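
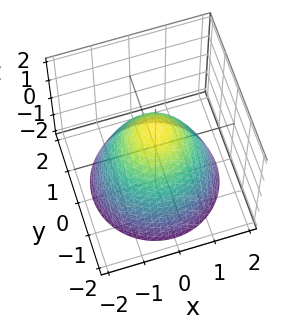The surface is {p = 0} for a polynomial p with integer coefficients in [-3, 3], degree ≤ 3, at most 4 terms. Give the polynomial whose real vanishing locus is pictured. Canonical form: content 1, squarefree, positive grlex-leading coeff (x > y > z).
First, deg p = 2.
Next, by symmetry, the surface is invariant under rotation about z: p = q(x² + y², z).
Next, against the integer gridlines: the y-axis gridline crossings are at y ∈ {-1, 1}; among the integer gridlines, it crosses the x-axis at x ∈ {-1, 1}; a circular section at z = -1 has radius between 1 and 2.
Finally, the integer polynomial consistent with all of this is the stated p.

x^2 + y^2 + z - 1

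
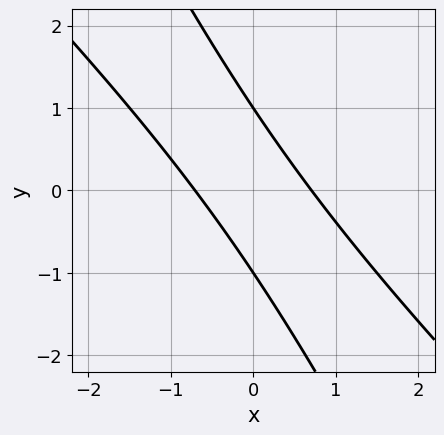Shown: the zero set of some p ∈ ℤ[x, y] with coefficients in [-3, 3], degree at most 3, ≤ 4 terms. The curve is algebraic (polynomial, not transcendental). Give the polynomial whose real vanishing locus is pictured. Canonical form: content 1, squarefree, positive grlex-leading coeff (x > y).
Degree: a generic line meets the curve in up to 2 points, so deg p = 2.
From the axis intercepts and sections: the y-axis gridline crossings are at y ∈ {-1, 1}.
Assembling these constraints gives the stated polynomial.

2*x^2 + 3*x*y + y^2 - 1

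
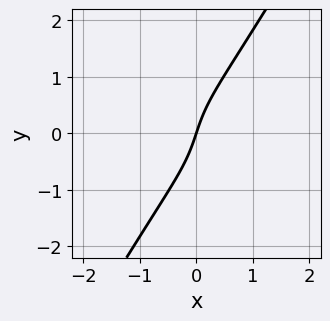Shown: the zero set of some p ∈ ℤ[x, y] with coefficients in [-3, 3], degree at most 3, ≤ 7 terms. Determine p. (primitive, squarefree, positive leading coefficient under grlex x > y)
x^3 + 3*x*y^2 - 2*y^3 + 3*x - y

deg p = 3. No degree-2 curve has this shape.
Against the integer gridlines: one x-axis crossing is at x = 0; it crosses the y-axis at the gridline y = 0.
Together with the visible shape, these determine p as stated.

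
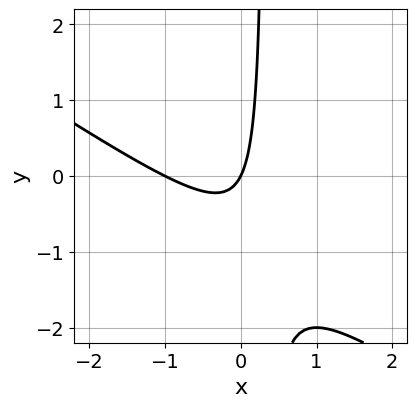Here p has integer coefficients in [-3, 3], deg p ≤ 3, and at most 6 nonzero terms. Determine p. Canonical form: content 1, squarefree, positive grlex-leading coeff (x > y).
2*x^2 + 3*x*y + 2*x - y

(a) The degree is 2 — the shape is more complex than any degree-1 curve.
(b) From the visible intercepts: it meets the y-axis at y = 0 (among the integer gridlines); the x-axis gridline crossings are at x ∈ {-1, 0}.
(c) These observations pin down the coefficients.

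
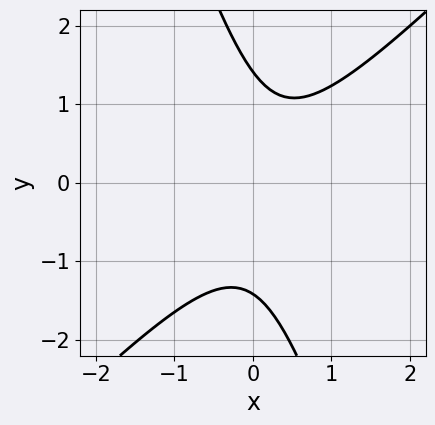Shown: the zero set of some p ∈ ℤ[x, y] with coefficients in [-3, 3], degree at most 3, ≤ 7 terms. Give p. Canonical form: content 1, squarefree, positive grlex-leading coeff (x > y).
The degree is 2 — no degree-1 curve has this shape.
From the axis intercepts and sections: no x-intercept at any integer in the box.
Together with the visible shape, these determine p as stated.

3*x^2 - 2*x*y - y^2 - x + 2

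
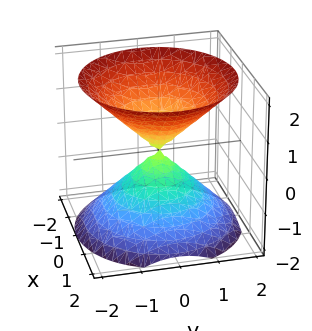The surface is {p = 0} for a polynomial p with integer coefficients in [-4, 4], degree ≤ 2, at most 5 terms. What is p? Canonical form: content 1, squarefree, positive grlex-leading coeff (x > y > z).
(a) I count 2 distinct pieces. Treating them together as one polynomial.
(b) deg p = 2. Two nappes meeting at a single point; a quadric.
(c) Symmetry: the surface is invariant under rotation about z: p = q(x² + y², z); the z ↦ −z reflection is a symmetry, so z appears only in even powers.
(d) Observable constraints: a circular section at z = 1 has radius exactly 1; it crosses the z-axis at the gridline z = 0; it crosses the y-axis at the gridline y = 0.
(e) Assembling these constraints gives the stated polynomial.

x^2 + y^2 - z^2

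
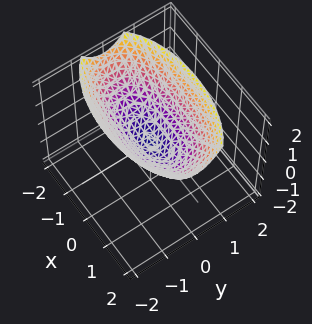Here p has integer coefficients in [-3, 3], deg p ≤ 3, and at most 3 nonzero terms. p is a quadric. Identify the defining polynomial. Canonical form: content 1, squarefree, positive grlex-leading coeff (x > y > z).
x^2 + 3*y^2 - 3*z

1. Degree: a paraboloid; a quadric, so deg p = 2.
2. Symmetries: it's symmetric under x → −x, forcing even powers of x; mirror symmetry y ↦ −y ⇒ only even powers of y.
3. Observable constraints: it crosses the y-axis at the gridline y = 0; one z-axis crossing is at z = 0; it crosses the x-axis at the gridline x = 0.
4. Fitting integer coefficients to these (and the overall shape) gives p.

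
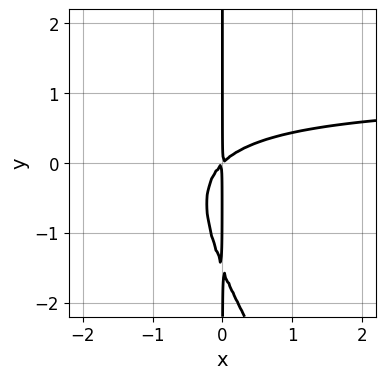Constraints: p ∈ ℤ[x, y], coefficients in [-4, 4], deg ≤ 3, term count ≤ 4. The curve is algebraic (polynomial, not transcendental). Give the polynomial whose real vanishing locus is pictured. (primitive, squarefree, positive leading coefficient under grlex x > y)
1. Degree: a generic line meets the curve in up to 3 points, so deg p = 3.
2. Against the integer gridlines: every point of the y-axis in the box is on the curve.
3. Matching integer coefficients to the picture gives p.

3*x^2*y + 2*x*y^2 - 3*x^2 + 3*x*y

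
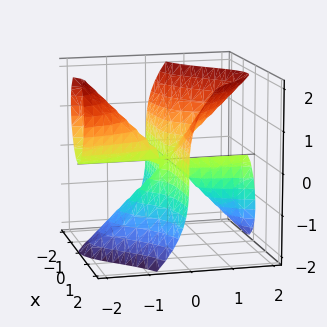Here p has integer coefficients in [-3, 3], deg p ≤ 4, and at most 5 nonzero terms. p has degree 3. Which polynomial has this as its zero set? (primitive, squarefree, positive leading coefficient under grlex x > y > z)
3*x^2*y + y^2*z - z^3

First, I count 2 distinct pieces.
Then, degree: a generic line meets the surface in up to 3 points, so deg p = 3.
Next, observable constraints: one z-axis crossing is at z = 0; the visible x-axis segment lies entirely on the surface.
Finally, fitting integer coefficients to these (and the overall shape) gives p.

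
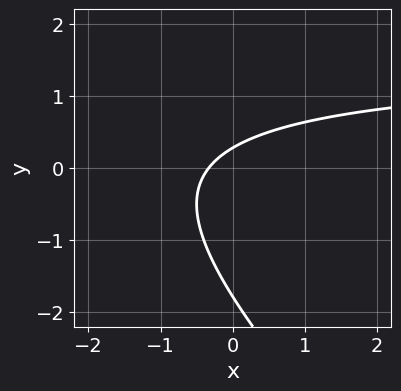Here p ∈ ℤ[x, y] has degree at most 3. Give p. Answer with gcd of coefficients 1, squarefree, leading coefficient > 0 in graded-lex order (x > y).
First, deg p = 2. The shape is more complex than any degree-1 curve.
Finally, matching integer coefficients to the picture gives p.

2*x*y + 2*y^2 - 3*x + 3*y - 1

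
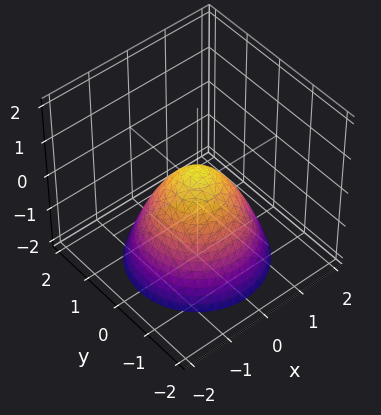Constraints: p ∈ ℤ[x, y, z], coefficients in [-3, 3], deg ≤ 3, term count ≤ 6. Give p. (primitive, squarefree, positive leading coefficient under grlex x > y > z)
3*x^2 + 3*y^2 + 3*z - 1

1. Degree: a generic line meets the surface in up to 2 points, so deg p = 2.
2. Symmetries: rotational symmetry about the z-axis ⇒ p depends on x, y only through x² + y².
3. From the axis intercepts and sections: a circular section at z = -1 has radius between 1 and 2.
4. Assembling these constraints gives the stated polynomial.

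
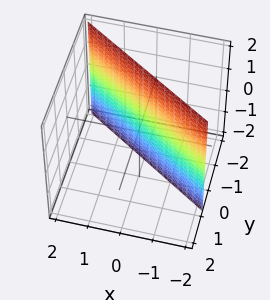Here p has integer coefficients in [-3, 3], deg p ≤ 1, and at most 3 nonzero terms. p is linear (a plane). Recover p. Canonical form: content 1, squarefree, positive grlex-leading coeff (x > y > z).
2*x + 3*y + 2

1. deg p = 1.
2. Observable constraints: it crosses the x-axis at the gridline x = -1; it misses every integer gridline on the z-axis.
3. These observations pin down the coefficients.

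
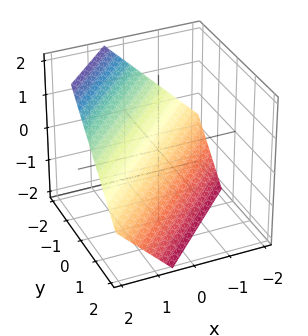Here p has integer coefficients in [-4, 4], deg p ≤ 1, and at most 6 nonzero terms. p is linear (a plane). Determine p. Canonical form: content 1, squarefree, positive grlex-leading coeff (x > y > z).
(a) deg p = 1. Every cross-section is a straight line — this is a plane.
(b) The integer polynomial consistent with all of this is the stated p.

3*x - 3*y - 3*z - 2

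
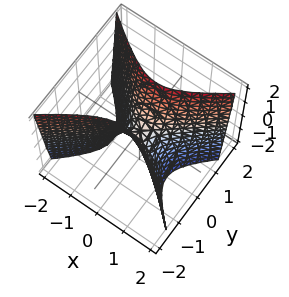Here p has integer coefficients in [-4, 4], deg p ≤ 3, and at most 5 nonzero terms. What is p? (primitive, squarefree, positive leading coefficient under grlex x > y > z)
The degree is 2 — a saddle surface; a quadric.
Symmetries: mirror symmetry x ↦ −x ⇒ only even powers of x; mirror symmetry y ↦ −y ⇒ only even powers of y.
Observable constraints: it meets the x-axis at x = 0 (among the integer gridlines); it meets the z-axis at z = 0 (among the integer gridlines).
Fitting integer coefficients to these (and the overall shape) gives p.

2*x^2 - 3*y^2 + z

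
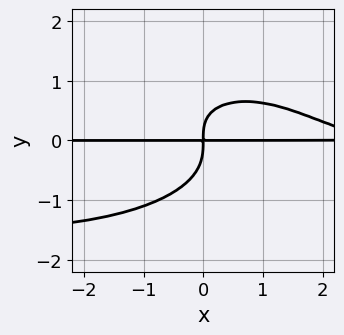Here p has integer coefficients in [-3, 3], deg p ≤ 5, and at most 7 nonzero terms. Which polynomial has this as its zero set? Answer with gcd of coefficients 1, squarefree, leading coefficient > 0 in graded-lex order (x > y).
x^2*y^2 + 3*y^4 + x^2*y + x*y^2 - 3*x*y

deg p = 4. The shape is more complex than any degree-3 curve.
Reading off the gridlines: the visible x-axis segment lies entirely on the curve.
Assembling these constraints gives the stated polynomial.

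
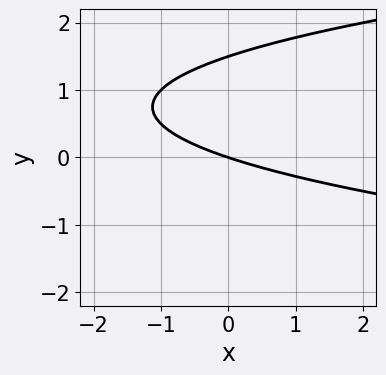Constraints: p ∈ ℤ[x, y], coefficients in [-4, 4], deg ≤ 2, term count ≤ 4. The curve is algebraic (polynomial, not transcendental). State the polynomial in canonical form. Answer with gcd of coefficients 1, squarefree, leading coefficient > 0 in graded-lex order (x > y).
2*y^2 - x - 3*y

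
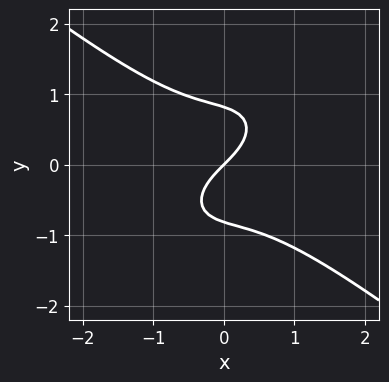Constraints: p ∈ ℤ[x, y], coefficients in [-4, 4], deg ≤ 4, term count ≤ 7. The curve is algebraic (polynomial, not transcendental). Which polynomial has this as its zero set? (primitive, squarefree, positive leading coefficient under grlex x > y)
Degree: a generic line meets the curve in up to 3 points, so deg p = 3.
From the axis intercepts and sections: one y-axis crossing is at y = 0; it crosses the x-axis at the gridline x = 0.
Matching integer coefficients to the picture gives p.

2*x^3 - x*y^2 + 3*y^3 + 2*x - 2*y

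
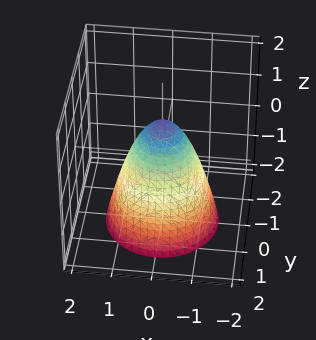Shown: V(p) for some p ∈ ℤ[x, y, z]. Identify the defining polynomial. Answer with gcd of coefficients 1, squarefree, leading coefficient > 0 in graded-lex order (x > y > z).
(a) Degree: a generic line meets the surface in up to 2 points, so deg p = 2.
(b) By symmetry, every cross-section ⟂ z is a circle, so x, y appear only via x² + y².
(c) Checking where it meets the axes: one z-axis crossing is at z = 1; a circular section at z = -2 has radius between 1 and 2.
(d) Together with the visible shape, these determine p as stated.

3*x^2 + 3*y^2 + 2*z - 2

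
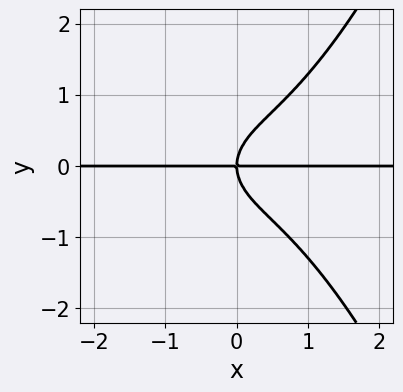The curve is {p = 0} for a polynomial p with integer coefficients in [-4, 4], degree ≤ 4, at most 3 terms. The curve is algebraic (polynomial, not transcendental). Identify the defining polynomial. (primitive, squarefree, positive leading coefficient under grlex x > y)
(a) Degree: a generic line meets the curve in up to 4 points, so deg p = 4.
(b) Against the integer gridlines: it crosses the y-axis at the gridline y = 0; every point of the x-axis in the box is on the curve.
(c) Putting this together gives p.

2*x^3*y - 3*y^3 + 3*x*y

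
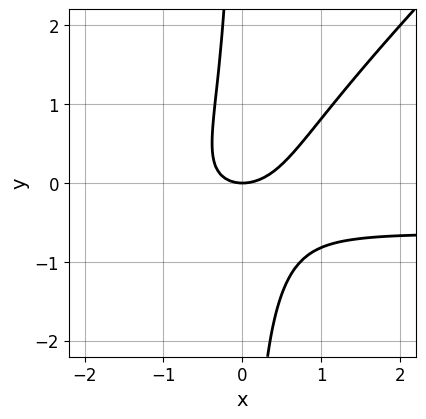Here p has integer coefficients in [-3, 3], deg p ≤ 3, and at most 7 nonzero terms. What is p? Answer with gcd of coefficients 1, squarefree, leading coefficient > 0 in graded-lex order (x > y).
First, degree: a generic line meets the curve in up to 3 points, so deg p = 3.
Next, observable constraints: one y-axis crossing is at y = 0; it crosses the x-axis at the gridline x = 0.
Finally, together with the visible shape, these determine p as stated.

3*x^2*y - 3*x*y^2 + 2*x^2 - x*y - 2*y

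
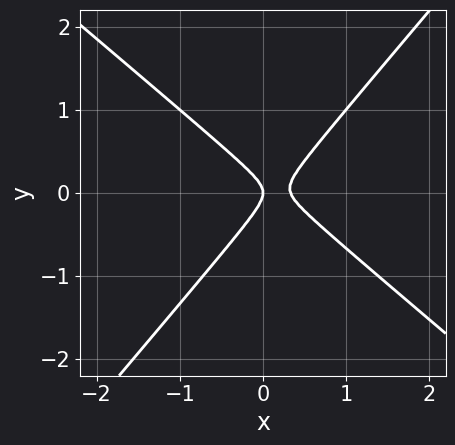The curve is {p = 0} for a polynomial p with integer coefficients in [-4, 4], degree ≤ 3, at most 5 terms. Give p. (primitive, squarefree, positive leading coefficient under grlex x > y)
3*x^2 + x*y - 3*y^2 - x

(a) The degree is 2 — the shape is more complex than any degree-1 curve.
(b) Observable constraints: one x-axis crossing is at x = 0; one y-axis crossing is at y = 0.
(c) The integer polynomial consistent with all of this is the stated p.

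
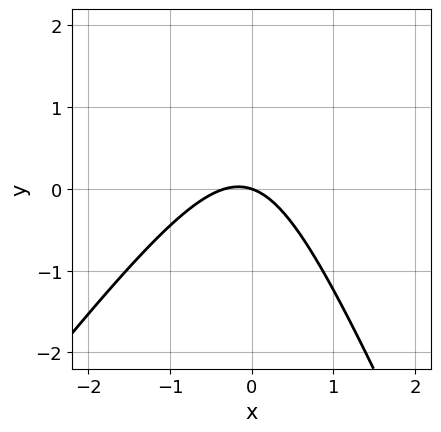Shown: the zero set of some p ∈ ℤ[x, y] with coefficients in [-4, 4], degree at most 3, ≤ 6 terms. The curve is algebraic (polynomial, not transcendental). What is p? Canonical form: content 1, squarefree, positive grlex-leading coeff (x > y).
3*x^2 - x*y - y^2 + x + 3*y

First, deg p = 2. No degree-1 curve has this shape.
Then, against the integer gridlines: one x-axis crossing is at x = 0; it crosses the y-axis at the gridline y = 0.
Finally, solving for integer coefficients yields p as stated.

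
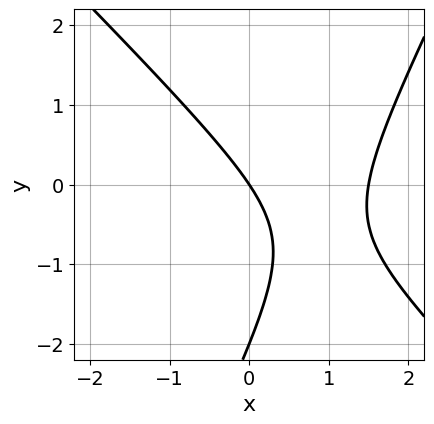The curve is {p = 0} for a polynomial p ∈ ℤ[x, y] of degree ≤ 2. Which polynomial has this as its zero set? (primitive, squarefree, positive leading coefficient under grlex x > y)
2*x^2 + x*y - y^2 - 3*x - 2*y

First, deg p = 2.
Next, from the axis intercepts and sections: it crosses the x-axis at the gridline x = 0; among the integer gridlines, it crosses the y-axis at y ∈ {-2, 0}.
Finally, putting this together gives p.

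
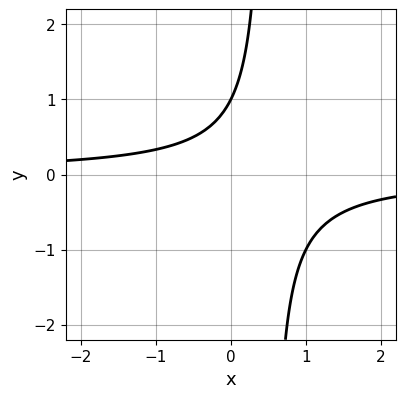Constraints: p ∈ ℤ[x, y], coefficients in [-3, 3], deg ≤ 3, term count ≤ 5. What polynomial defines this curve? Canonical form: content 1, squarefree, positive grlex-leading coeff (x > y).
2*x*y - y + 1

(a) deg p = 2. The shape is more complex than any degree-1 curve.
(b) Reading off the gridlines: it crosses the y-axis at the gridline y = 1; no x-intercept at any integer in the box.
(c) These observations pin down the coefficients.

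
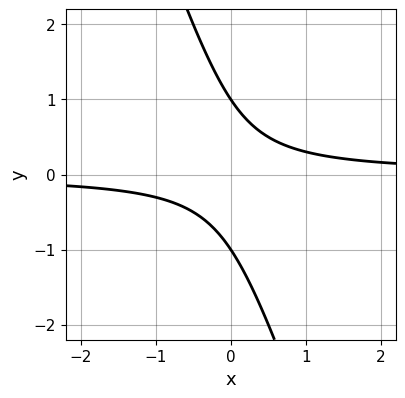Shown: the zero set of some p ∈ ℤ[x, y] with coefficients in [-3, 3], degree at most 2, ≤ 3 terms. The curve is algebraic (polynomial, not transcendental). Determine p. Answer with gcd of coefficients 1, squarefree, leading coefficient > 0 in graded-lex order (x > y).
3*x*y + y^2 - 1

(a) Degree: no degree-1 curve has this shape, so deg p = 2.
(b) From the visible intercepts: it misses every integer gridline on the x-axis; among the integer gridlines, it crosses the y-axis at y ∈ {-1, 1}.
(c) These observations pin down the coefficients.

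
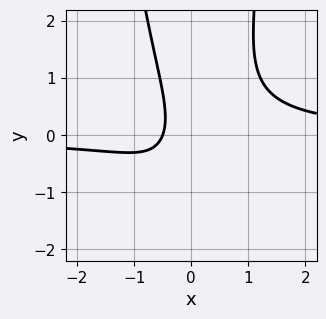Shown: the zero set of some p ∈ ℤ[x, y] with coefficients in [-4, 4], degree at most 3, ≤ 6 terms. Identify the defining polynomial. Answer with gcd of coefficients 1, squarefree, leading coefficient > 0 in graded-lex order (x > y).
(a) The degree is 3 — no degree-2 curve has this shape.
(b) Against the integer gridlines: it misses every integer gridline on the y-axis.
(c) These observations pin down the coefficients.

3*x^2*y - y^2 - 2*x - 1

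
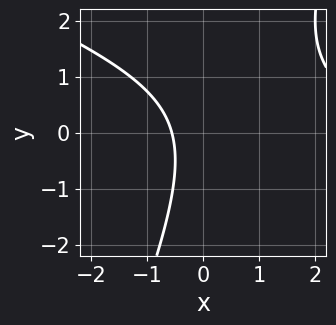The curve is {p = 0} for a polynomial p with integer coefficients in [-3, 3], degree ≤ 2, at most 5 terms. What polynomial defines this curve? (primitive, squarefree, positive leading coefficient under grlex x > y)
x^2 + 2*x*y - y^2 - 3*x - 2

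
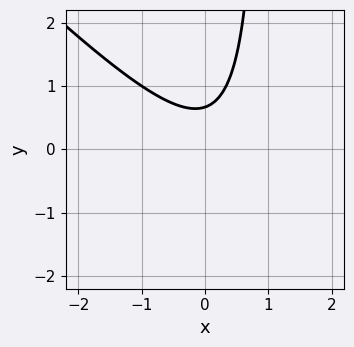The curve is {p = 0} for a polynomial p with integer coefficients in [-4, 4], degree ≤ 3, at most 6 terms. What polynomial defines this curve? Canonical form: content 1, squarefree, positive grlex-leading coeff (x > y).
First, deg p = 2.
Next, from the axis intercepts and sections: the curve avoids every integer x-axis point in the box.
Finally, the integer polynomial consistent with all of this is the stated p.

3*x^2 + 3*x*y - x - 3*y + 2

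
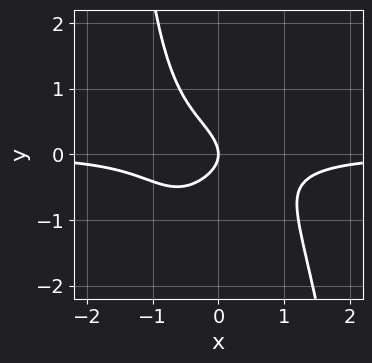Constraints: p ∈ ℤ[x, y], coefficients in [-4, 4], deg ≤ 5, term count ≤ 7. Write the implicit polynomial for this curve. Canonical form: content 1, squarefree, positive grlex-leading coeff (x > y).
1. deg p = 4. A generic line meets the curve in up to 4 points.
2. Checking where it meets the axes: it crosses the x-axis at the gridline x = 0; it meets the y-axis at y = 0 (among the integer gridlines).
3. Assembling these constraints gives the stated polynomial.

3*x^3*y + x*y^2 + x*y + 3*y^2 + 2*x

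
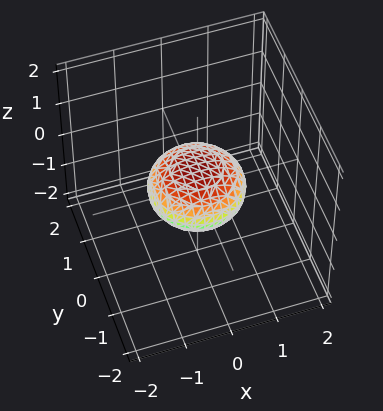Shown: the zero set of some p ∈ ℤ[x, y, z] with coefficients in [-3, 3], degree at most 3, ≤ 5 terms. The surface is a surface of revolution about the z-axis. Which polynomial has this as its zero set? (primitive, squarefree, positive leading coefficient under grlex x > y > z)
x^2 + y^2 + 2*z^2 - 1

First, degree: no degree-1 surface has this shape, so deg p = 2.
Next, by symmetry, the surface is invariant under rotation about z: p = q(x² + y², z).
Then, reading off the gridlines: a circular section at z = 0 has radius exactly 1; the x-axis gridline crossings are at x ∈ {-1, 1}; the y-axis gridline crossings are at y ∈ {-1, 1}.
Finally, the integer polynomial consistent with all of this is the stated p.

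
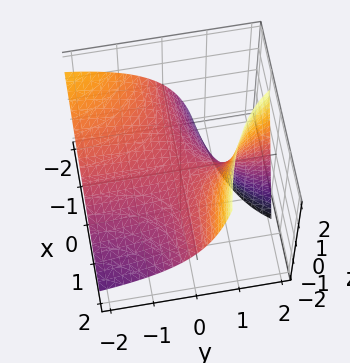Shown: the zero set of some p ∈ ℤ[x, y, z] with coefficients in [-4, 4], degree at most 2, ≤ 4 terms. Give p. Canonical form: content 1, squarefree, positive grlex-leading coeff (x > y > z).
First, degree: a generic line meets the surface in up to 2 points, so deg p = 2.
Then, observable constraints: one z-axis crossing is at z = 0; every point of the x-axis in the box is on the surface.
Finally, solving for integer coefficients yields p as stated. Check: (0, -1, 0) on the y-axis lies on the surface, and p(0, -1, 0) = 0. ✓

2*x*y + 2*y*z - 3*z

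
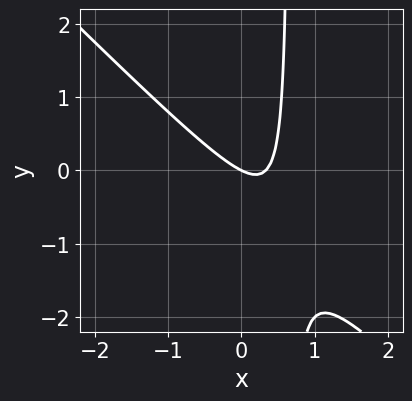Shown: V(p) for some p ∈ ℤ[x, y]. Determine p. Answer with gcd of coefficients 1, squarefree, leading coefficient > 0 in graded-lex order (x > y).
3*x^2 + 3*x*y - x - 2*y

Degree: a generic line meets the curve in up to 2 points, so deg p = 2.
Against the integer gridlines: it meets the x-axis at x = 0 (among the integer gridlines); one y-axis crossing is at y = 0.
Solving for integer coefficients yields p as stated.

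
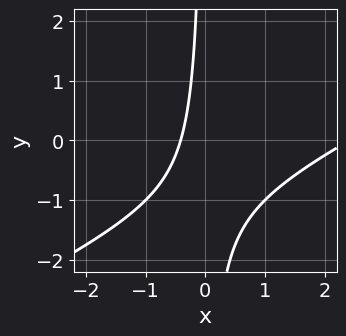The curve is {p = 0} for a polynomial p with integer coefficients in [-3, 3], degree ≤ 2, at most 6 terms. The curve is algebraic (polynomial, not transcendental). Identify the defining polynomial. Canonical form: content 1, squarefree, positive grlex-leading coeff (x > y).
x^2 - 2*x*y - 2*x - 1

(a) Degree: the shape is more complex than any degree-1 curve, so deg p = 2.
(b) Reading off the gridlines: it misses every integer gridline on the y-axis.
(c) These observations pin down the coefficients.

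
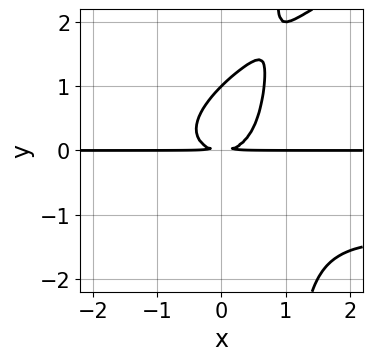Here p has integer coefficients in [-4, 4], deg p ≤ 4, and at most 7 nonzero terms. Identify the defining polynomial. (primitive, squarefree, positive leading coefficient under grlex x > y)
x^2*y^2 - 2*x*y^3 + 2*x^2*y + 2*y^3 - 2*y^2

1. The degree is 4 — a generic line meets the curve in up to 4 points.
2. Observable constraints: the visible x-axis segment lies entirely on the curve; it meets the y-axis at y = 1 (among the integer gridlines).
3. Assembling these constraints gives the stated polynomial.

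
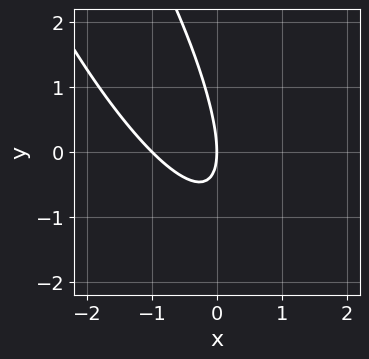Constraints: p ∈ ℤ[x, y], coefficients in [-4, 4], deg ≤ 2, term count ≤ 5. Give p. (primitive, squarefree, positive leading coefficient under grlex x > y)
First, deg p = 2.
Next, observable constraints: the x-axis gridline crossings are at x ∈ {-1, 0}; it meets the y-axis at y = 0 (among the integer gridlines).
Finally, matching integer coefficients to the picture gives p.

3*x^2 + 3*x*y + y^2 + 3*x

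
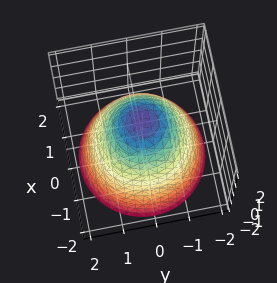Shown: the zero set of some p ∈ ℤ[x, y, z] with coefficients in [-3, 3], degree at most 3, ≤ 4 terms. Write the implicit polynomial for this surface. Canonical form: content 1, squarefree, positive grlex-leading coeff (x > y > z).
2*x^2 + 2*y^2 + 2*z - 3

(a) deg p = 2. No degree-1 surface has this shape.
(b) Symmetries: the z-axis is an axis of rotation, so x and y enter only as x² + y².
(c) Observable constraints: a circular section at z = 0 has radius between 1 and 2.
(d) The integer polynomial consistent with all of this is the stated p.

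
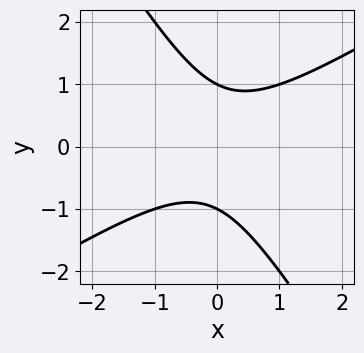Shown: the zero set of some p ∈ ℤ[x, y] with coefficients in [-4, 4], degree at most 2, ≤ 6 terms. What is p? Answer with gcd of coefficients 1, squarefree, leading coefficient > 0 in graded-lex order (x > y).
x^2 - x*y - y^2 + 1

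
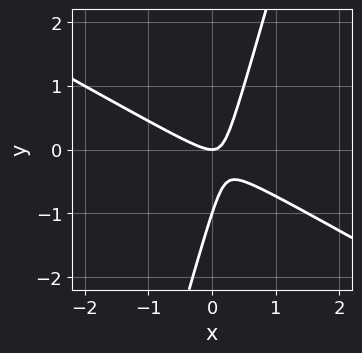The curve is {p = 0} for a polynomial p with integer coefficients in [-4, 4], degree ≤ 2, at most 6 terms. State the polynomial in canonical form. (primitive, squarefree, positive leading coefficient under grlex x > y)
2*x^2 + 3*x*y - y^2 - y

(a) The degree is 2 — a generic line meets the curve in up to 2 points.
(b) Against the integer gridlines: it meets the x-axis at x = 0 (among the integer gridlines); the y-axis gridline crossings are at y ∈ {-1, 0}.
(c) These observations pin down the coefficients.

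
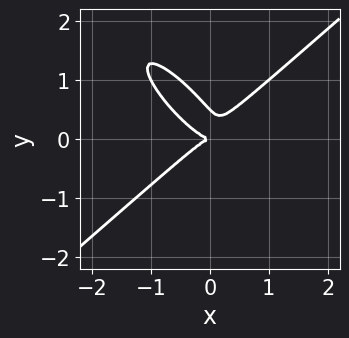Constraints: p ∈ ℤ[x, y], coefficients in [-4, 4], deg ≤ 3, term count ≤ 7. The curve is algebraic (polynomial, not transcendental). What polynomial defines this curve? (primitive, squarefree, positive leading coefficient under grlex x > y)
2*x^3 + x^2*y - 2*x*y^2 - 2*y^3 + y^2

First, deg p = 3. A generic line meets the curve in up to 3 points.
Next, from the visible intercepts: it meets the x-axis at x = 0 (among the integer gridlines); it meets the y-axis at y = 0 (among the integer gridlines).
Finally, solving for integer coefficients yields p as stated.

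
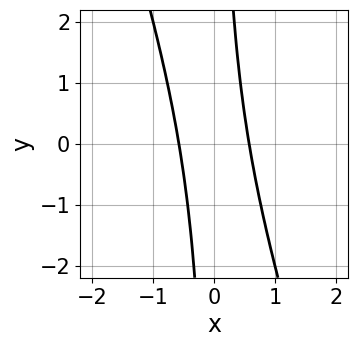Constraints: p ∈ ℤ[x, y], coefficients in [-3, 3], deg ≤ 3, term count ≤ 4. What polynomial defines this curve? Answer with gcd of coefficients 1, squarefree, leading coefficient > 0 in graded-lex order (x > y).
3*x^2 + x*y - 1

(a) The degree is 2 — no degree-1 curve has this shape.
(b) Reading off the gridlines: it misses every integer gridline on the y-axis.
(c) Putting this together gives p.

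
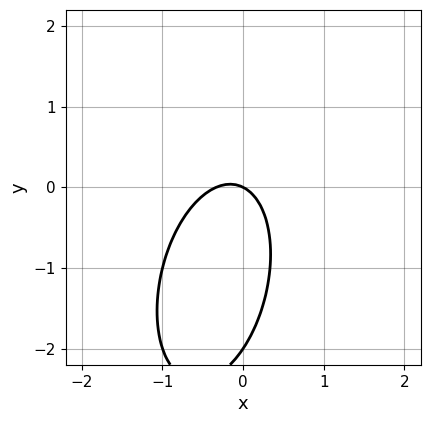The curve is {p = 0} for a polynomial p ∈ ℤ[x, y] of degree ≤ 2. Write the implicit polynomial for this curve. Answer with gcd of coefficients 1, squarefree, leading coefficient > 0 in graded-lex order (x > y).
3*x^2 - x*y + y^2 + x + 2*y

First, degree: no degree-1 curve has this shape, so deg p = 2.
Then, from the visible intercepts: the y-axis gridline crossings are at y ∈ {-2, 0}; one x-axis crossing is at x = 0.
Finally, assembling these constraints gives the stated polynomial.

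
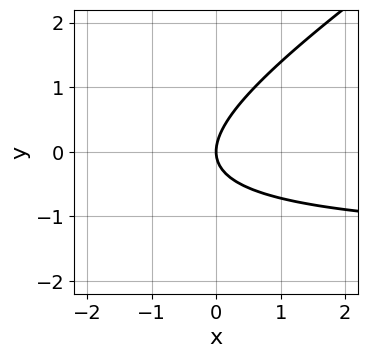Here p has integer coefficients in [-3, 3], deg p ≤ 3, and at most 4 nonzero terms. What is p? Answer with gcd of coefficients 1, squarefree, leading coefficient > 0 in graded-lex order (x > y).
Degree: the shape is more complex than any degree-1 curve, so deg p = 2.
From the visible intercepts: it crosses the x-axis at the gridline x = 0; one y-axis crossing is at y = 0.
The integer polynomial consistent with all of this is the stated p.

2*x*y - 3*y^2 + 3*x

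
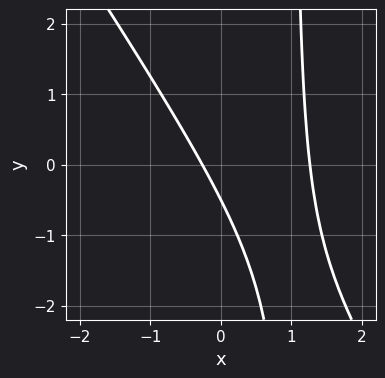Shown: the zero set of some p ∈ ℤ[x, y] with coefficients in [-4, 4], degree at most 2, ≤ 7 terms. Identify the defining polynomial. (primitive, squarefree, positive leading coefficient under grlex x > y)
3*x^2 + 2*x*y - 3*x - 2*y - 1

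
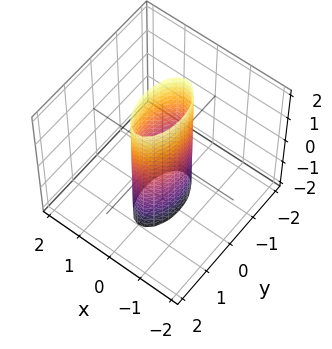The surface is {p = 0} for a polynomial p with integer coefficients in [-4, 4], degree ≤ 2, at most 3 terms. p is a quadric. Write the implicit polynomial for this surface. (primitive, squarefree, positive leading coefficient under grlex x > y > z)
3*x^2 + y^2 - 1

The degree is 2 — a cylinder; a quadric.
Symmetries: mirror symmetry x ↦ −x ⇒ only even powers of x; mirror symmetry y ↦ −y ⇒ only even powers of y; mirror symmetry z ↦ −z ⇒ only even powers of z.
Against the integer gridlines: no z-intercept at any integer in the box; among the integer gridlines, it crosses the y-axis at y ∈ {-1, 1}.
Matching integer coefficients to the picture gives p.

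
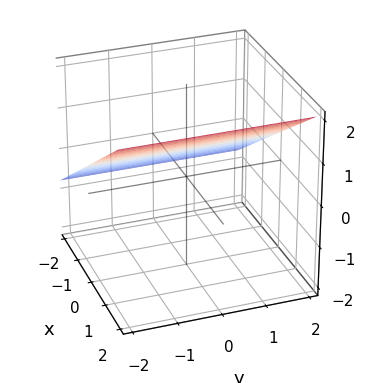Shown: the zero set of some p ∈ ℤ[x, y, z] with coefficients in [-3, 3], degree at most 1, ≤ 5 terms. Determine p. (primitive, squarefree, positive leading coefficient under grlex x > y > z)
(a) Degree: the surface is flat (a plane), so deg p = 1.
(b) From the visible intercepts: it crosses the x-axis at the gridline x = -1; the surface avoids every integer y-axis point in the box.
(c) Putting this together gives p.

2*x - 3*z + 2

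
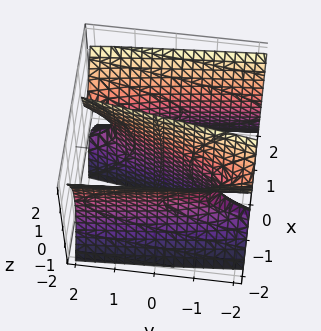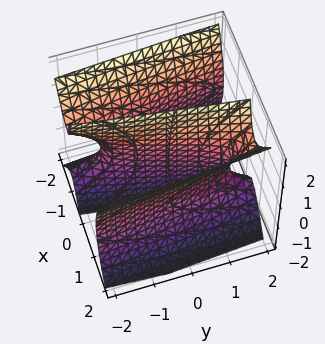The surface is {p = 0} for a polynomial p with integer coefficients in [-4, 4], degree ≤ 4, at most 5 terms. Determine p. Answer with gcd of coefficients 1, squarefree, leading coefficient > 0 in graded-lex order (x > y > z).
2*x^3 - x*z^2 - 3*x + y

1. Degree: the shape is more complex than any degree-2 surface, so deg p = 3.
2. Reading off the gridlines: one y-axis crossing is at y = 0; the visible z-axis segment lies entirely on the surface; it meets the x-axis at x = 0 (among the integer gridlines).
3. Together with the visible shape, these determine p as stated.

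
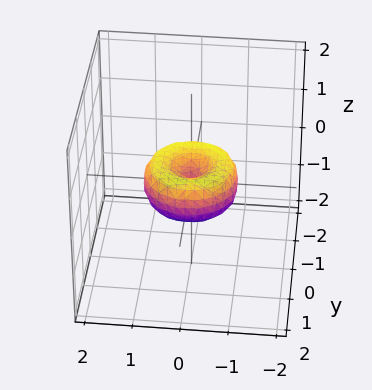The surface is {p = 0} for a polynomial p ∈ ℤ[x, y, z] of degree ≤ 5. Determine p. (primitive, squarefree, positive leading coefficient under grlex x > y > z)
x^4 + 2*x^2*y^2 + y^4 - x^2 - y^2 + z^2

1. Degree: the shape is more complex than any degree-3 surface, so deg p = 4.
2. By symmetry, the z-axis is an axis of rotation, so x and y enter only as x² + y².
3. From the visible intercepts: a circular section at z = 0 has radius exactly 1; the x-axis gridline crossings are at x ∈ {-1, 0, 1}; among the integer gridlines, it crosses the y-axis at y ∈ {-1, 0, 1}.
4. Matching integer coefficients to the picture gives p.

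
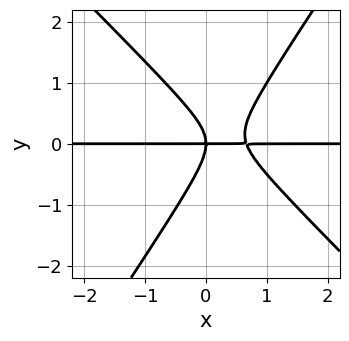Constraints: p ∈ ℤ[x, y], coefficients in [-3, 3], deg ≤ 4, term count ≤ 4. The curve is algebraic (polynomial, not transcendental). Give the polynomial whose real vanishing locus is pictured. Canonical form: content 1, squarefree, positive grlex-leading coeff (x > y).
3*x^2*y + x*y^2 - 2*y^3 - 2*x*y

(a) The degree is 3 — the shape is more complex than any degree-2 curve.
(b) Observable constraints: every point of the x-axis in the box is on the curve; one y-axis crossing is at y = 0.
(c) The integer polynomial consistent with all of this is the stated p.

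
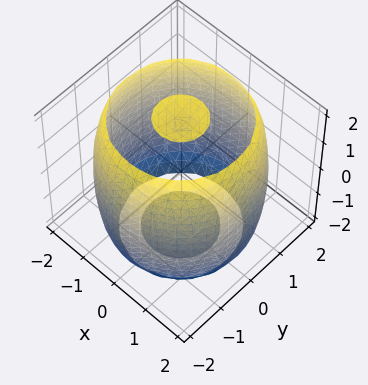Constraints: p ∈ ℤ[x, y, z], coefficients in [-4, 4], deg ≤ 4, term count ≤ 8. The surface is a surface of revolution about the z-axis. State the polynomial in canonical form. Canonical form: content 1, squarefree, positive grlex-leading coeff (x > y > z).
(a) There are 3 components.
(b) The degree is 4 — the shape is more complex than any degree-3 surface.
(c) Symmetries: rotational symmetry about the z-axis ⇒ p depends on x, y only through x² + y².
(d) Reading off the gridlines: a circular section at z = -1 has radius between 1 and 2.
(e) Putting this together gives p.

x^4 + 2*x^2*y^2 + y^4 - 3*x^2 - 3*y^2 + z^2 - 3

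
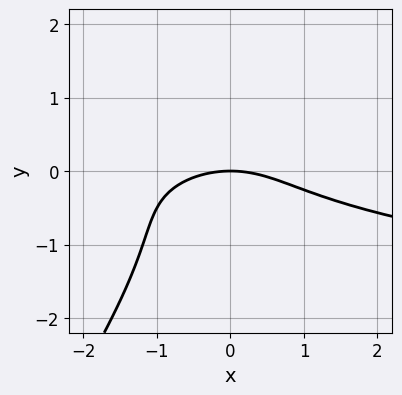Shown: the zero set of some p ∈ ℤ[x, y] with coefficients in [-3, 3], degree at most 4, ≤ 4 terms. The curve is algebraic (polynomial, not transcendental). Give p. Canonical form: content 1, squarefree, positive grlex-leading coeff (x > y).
3*x*y^2 - 2*y^3 - x^2 - 3*y

First, degree: the shape is more complex than any degree-2 curve, so deg p = 3.
Then, against the integer gridlines: it crosses the x-axis at the gridline x = 0; it meets the y-axis at y = 0 (among the integer gridlines).
Finally, putting this together gives p.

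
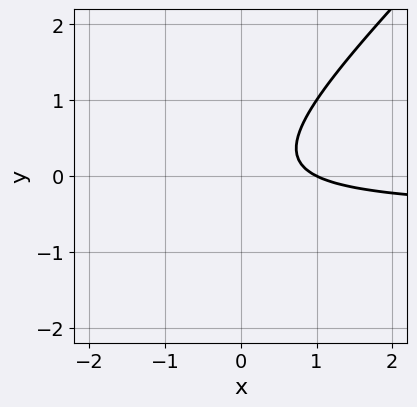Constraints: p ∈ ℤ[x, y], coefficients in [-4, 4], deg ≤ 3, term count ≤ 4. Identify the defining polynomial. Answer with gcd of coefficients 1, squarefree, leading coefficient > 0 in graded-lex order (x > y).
2*x*y - 2*y^2 + x - 1

deg p = 2. No degree-1 curve has this shape.
From the visible intercepts: no y-intercept at any integer in the box; one x-axis crossing is at x = 1.
Assembling these constraints gives the stated polynomial.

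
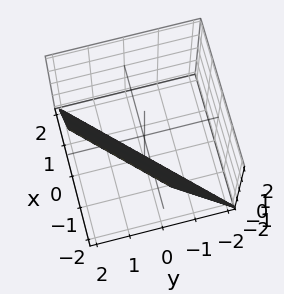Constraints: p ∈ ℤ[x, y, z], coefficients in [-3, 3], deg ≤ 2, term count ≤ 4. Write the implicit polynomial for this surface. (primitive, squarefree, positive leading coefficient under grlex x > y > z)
1. The degree is 1 — every cross-section is a straight line — this is a plane.
2. Observable constraints: one z-axis crossing is at z = -2; it meets the x-axis at x = -1 (among the integer gridlines); it meets the y-axis at y = 1 (among the integer gridlines).
3. Assembling these constraints gives the stated polynomial.

2*x - 2*y + z + 2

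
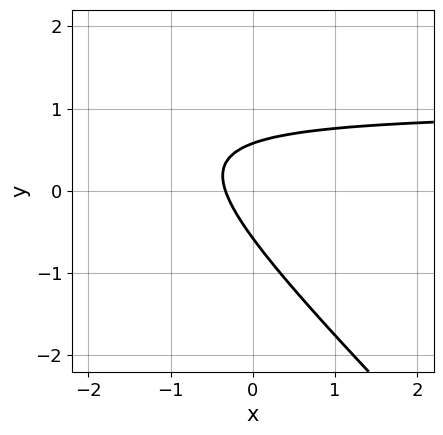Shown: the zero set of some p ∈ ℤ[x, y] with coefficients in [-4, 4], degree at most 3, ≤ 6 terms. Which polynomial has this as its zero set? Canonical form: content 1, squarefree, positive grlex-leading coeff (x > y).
1. The degree is 2 — a generic line meets the curve in up to 2 points.
2. Solving for integer coefficients yields p as stated.

3*x*y + 3*y^2 - 3*x - 1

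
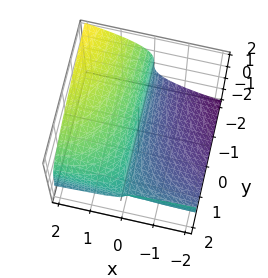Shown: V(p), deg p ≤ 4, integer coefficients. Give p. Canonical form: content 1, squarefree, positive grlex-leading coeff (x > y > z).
1. Degree: a generic line meets the surface in up to 3 points, so deg p = 3.
2. From the visible intercepts: one z-axis crossing is at z = 0; it crosses the x-axis at the gridline x = 0; every point of the y-axis in the box is on the surface.
3. These observations pin down the coefficients.

z^3 + x*y - 2*x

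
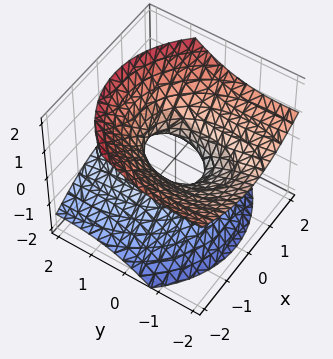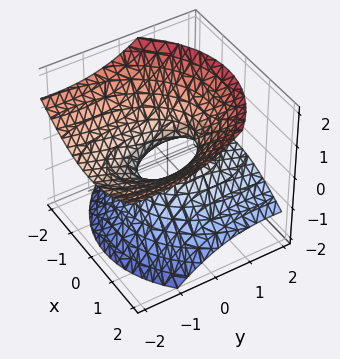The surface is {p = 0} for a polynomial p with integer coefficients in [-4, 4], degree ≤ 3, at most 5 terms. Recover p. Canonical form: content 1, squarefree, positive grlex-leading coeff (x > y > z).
2*x^2 + y^2 + 3*y*z - 3*z^2 - 1

First, the degree is 2 — no degree-1 surface has this shape.
Next, checking where it meets the axes: the y-axis gridline crossings are at y ∈ {-1, 1}; no z-intercept at any integer in the box.
Finally, putting this together gives p.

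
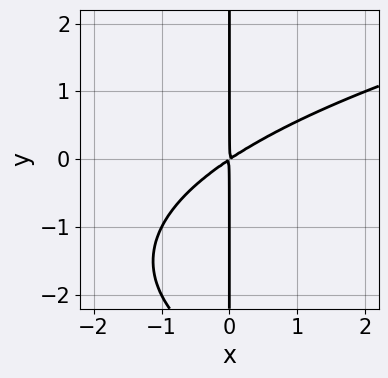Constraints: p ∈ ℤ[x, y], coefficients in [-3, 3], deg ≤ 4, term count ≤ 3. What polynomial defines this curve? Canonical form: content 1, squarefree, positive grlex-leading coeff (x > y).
1. Degree: the shape is more complex than any degree-2 curve, so deg p = 3.
2. Observable constraints: every point of the y-axis in the box is on the curve.
3. These observations pin down the coefficients.

x*y^2 - 2*x^2 + 3*x*y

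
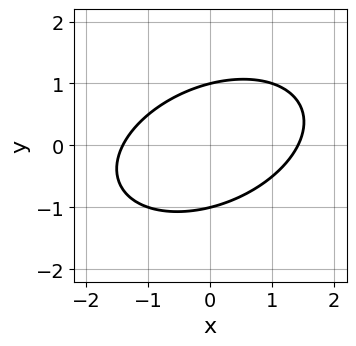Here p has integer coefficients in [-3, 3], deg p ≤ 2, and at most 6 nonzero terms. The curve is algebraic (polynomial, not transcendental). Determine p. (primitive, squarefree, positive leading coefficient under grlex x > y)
x^2 - x*y + 2*y^2 - 2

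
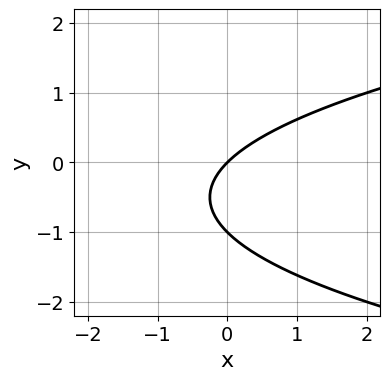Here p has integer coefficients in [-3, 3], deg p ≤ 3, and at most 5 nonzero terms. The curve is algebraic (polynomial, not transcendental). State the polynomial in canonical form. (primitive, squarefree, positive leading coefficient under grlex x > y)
y^2 - x + y

First, deg p = 2. The shape is more complex than any degree-1 curve.
Then, checking where it meets the axes: one x-axis crossing is at x = 0; among the integer gridlines, it crosses the y-axis at y ∈ {-1, 0}.
Finally, solving for integer coefficients yields p as stated.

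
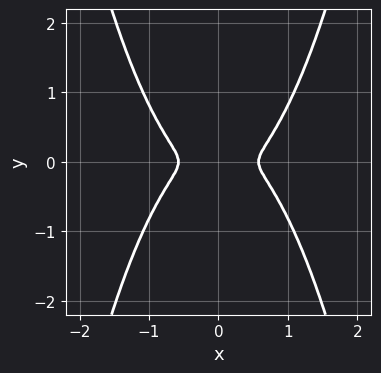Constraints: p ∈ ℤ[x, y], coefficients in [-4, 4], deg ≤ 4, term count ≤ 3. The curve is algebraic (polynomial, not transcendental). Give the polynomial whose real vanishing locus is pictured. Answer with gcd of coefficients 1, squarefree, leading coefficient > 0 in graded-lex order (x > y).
Degree: a generic line meets the curve in up to 4 points, so deg p = 4.
Symmetries: it's symmetric under x → −x, forcing even powers of x; it's symmetric under y → −y, forcing even powers of y.
Matching integer coefficients to the picture gives p.

3*x^4 - x^2 - 3*y^2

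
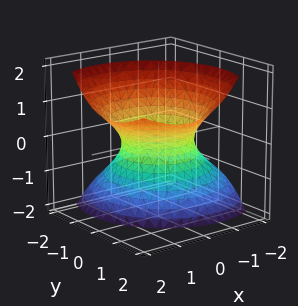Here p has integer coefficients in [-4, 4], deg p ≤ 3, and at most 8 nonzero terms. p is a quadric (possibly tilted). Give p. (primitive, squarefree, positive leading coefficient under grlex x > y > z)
(a) deg p = 2. The shape is more complex than any degree-1 surface.
(b) Against the integer gridlines: the x-axis gridline crossings are at x ∈ {-1, 1}; no z-intercept at any integer in the box; among the integer gridlines, it crosses the y-axis at y ∈ {-1, 1}.
(c) Together with the visible shape, these determine p as stated.

3*x^2 - 3*x*z + 3*y^2 - 3*y*z - 2*z^2 - 3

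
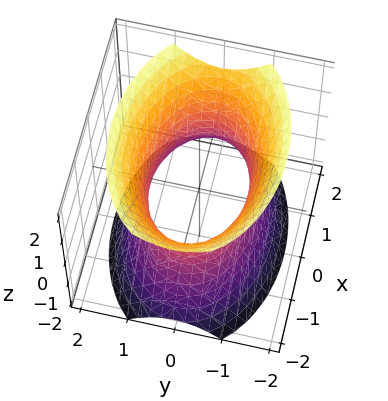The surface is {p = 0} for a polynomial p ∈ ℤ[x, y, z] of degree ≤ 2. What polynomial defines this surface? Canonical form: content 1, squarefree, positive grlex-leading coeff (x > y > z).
First, degree: one connected sheet with a waist; a quadric, so deg p = 2.
Next, symmetries: it's symmetric under z → −z, forcing even powers of z; mirror symmetry y ↦ −y ⇒ only even powers of y; mirror symmetry x ↦ −x ⇒ only even powers of x.
Then, checking where it meets the axes: the y-axis gridline crossings are at y ∈ {-1, 1}; it misses every integer gridline on the z-axis.
Finally, these observations pin down the coefficients.

x^2 + 2*y^2 - z^2 - 2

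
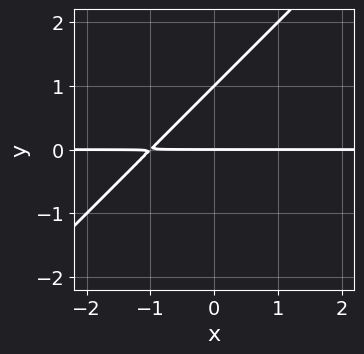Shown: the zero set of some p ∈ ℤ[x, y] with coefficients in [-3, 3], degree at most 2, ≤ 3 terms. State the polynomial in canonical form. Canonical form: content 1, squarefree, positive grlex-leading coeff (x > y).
(a) deg p = 2.
(b) Against the integer gridlines: the visible x-axis segment lies entirely on the curve; the y-axis gridline crossings are at y ∈ {0, 1}.
(c) Matching integer coefficients to the picture gives p.

x*y - y^2 + y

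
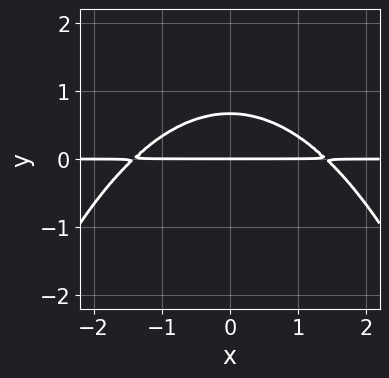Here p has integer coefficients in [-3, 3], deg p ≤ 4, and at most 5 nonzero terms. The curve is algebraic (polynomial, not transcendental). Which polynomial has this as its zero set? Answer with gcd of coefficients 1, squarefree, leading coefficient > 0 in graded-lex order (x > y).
x^2*y + 3*y^2 - 2*y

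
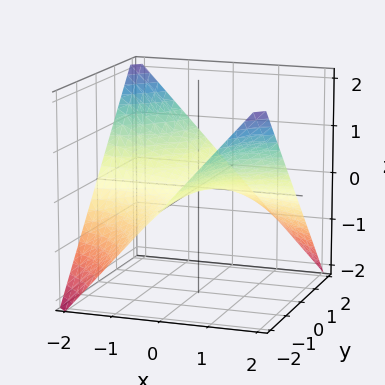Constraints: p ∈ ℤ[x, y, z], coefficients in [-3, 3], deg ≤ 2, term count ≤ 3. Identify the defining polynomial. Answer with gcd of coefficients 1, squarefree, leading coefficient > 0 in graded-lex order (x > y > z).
First, degree: a hyperbolic paraboloid; a quadric, so deg p = 2.
Then, checking where it meets the axes: one z-axis crossing is at z = 0; every point of the x-axis in the box is on the surface; every point of the y-axis in the box is on the surface.
Finally, matching integer coefficients to the picture gives p.

x*y + 2*z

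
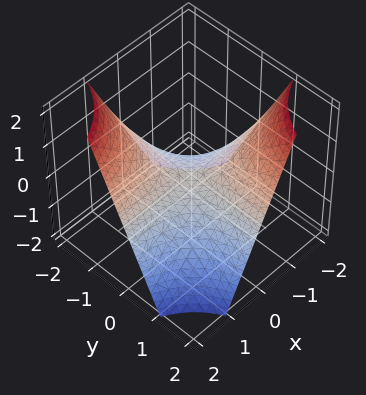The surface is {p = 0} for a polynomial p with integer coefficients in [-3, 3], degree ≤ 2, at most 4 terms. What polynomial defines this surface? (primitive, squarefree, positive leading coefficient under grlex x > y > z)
x*y + z

The degree is 2 — a saddle surface; a quadric.
Checking where it meets the axes: the visible x-axis segment lies entirely on the surface; the visible y-axis segment lies entirely on the surface.
Matching integer coefficients to the picture gives p.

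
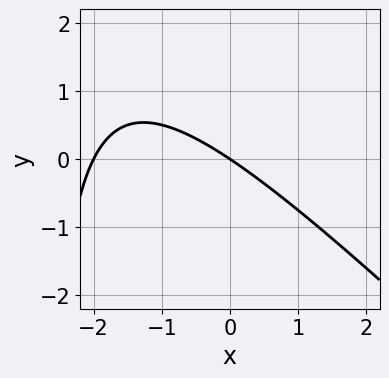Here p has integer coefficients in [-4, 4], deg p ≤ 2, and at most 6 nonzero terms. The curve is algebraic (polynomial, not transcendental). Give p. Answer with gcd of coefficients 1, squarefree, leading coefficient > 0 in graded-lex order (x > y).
x^2 + x*y + 2*x + 3*y

First, deg p = 2.
Next, from the axis intercepts and sections: among the integer gridlines, it crosses the x-axis at x ∈ {-2, 0}; it meets the y-axis at y = 0 (among the integer gridlines).
Finally, assembling these constraints gives the stated polynomial.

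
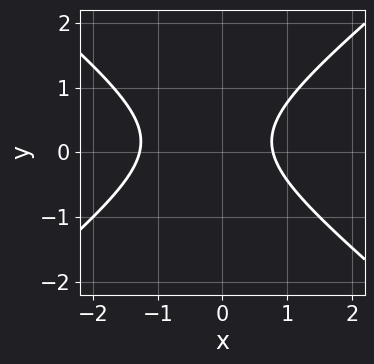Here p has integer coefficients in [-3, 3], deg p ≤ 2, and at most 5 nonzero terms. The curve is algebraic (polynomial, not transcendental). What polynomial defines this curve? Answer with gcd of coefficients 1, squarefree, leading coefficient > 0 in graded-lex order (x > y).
The degree is 2 — no degree-1 curve has this shape.
Checking where it meets the axes: no y-intercept at any integer in the box.
The integer polynomial consistent with all of this is the stated p.

2*x^2 - 3*y^2 + x + y - 2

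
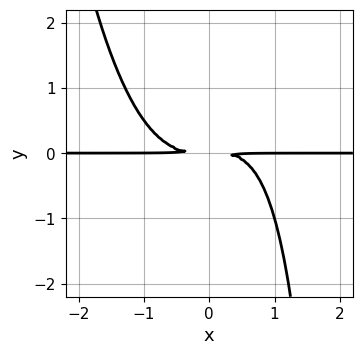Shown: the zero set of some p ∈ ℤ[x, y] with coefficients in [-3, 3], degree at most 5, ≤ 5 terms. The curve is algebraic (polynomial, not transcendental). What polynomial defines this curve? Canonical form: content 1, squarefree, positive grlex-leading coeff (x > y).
1. The degree is 4 — the shape is more complex than any degree-3 curve.
2. From the visible intercepts: every point of the x-axis in the box is on the curve.
3. The integer polynomial consistent with all of this is the stated p.

2*x^3*y - x*y^2 + 3*y^2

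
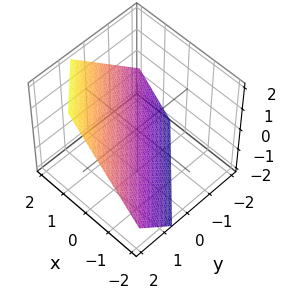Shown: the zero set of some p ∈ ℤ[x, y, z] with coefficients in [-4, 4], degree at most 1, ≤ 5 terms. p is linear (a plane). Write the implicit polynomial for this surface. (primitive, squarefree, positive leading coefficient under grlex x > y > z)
3*x + 3*y - 3*z - 2

1. Degree: the surface is flat (a plane), so deg p = 1.
2. The integer polynomial consistent with all of this is the stated p.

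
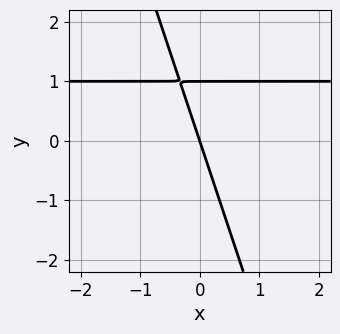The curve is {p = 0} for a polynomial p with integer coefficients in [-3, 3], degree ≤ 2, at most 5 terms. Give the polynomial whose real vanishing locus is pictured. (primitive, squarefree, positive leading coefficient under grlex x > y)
3*x*y + y^2 - 3*x - y

First, deg p = 2. No degree-1 curve has this shape.
Next, reading off the gridlines: one x-axis crossing is at x = 0; the y-axis gridline crossings are at y ∈ {0, 1}.
Finally, these observations pin down the coefficients.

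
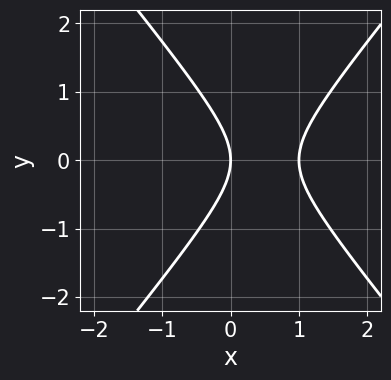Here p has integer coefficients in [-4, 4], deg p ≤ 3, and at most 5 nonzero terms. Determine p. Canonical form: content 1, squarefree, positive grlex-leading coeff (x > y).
3*x^2 - 2*y^2 - 3*x

First, the degree is 2 — a generic line meets the curve in up to 2 points.
Next, symmetries: mirror symmetry y ↦ −y ⇒ only even powers of y.
Next, against the integer gridlines: among the integer gridlines, it crosses the x-axis at x ∈ {0, 1}; one y-axis crossing is at y = 0.
Finally, these observations pin down the coefficients.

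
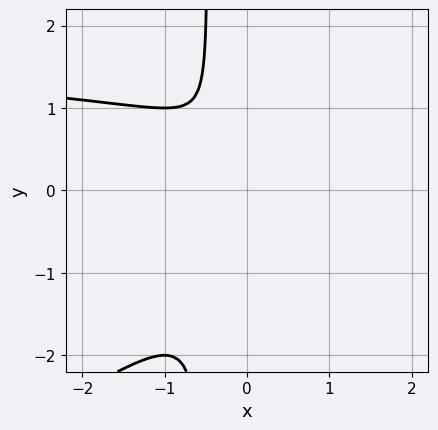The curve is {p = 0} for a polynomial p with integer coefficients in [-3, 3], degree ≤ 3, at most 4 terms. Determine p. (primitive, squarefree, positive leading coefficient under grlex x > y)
First, the degree is 3 — the shape is more complex than any degree-2 curve.
Finally, the integer polynomial consistent with all of this is the stated p.

x^2*y - 2*x*y^2 - 2*x^2 - y^2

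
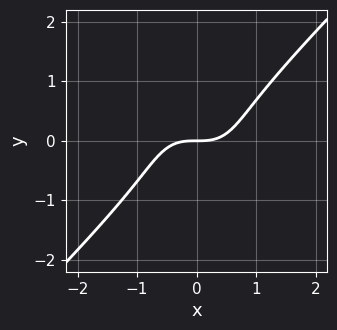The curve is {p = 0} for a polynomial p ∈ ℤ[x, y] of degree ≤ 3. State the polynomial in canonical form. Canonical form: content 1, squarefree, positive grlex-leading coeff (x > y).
(a) The degree is 3 — a generic line meets the curve in up to 3 points.
(b) Checking where it meets the axes: it crosses the y-axis at the gridline y = 0; it meets the x-axis at x = 0 (among the integer gridlines).
(c) Putting this together gives p.

x^3 - y^3 - y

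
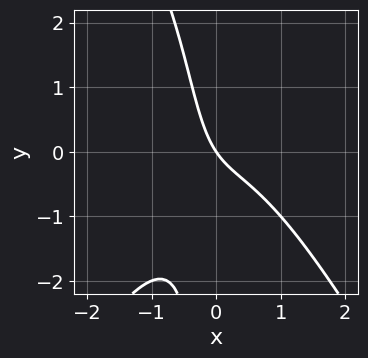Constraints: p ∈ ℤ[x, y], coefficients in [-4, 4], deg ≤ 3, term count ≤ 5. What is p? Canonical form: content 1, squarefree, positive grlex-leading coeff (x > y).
3*x^3 - x*y^2 + 3*x*y + 3*x + 2*y

(a) deg p = 3. A generic line meets the curve in up to 3 points.
(b) Reading off the gridlines: one y-axis crossing is at y = 0; it meets the x-axis at x = 0 (among the integer gridlines).
(c) Fitting integer coefficients to these (and the overall shape) gives p.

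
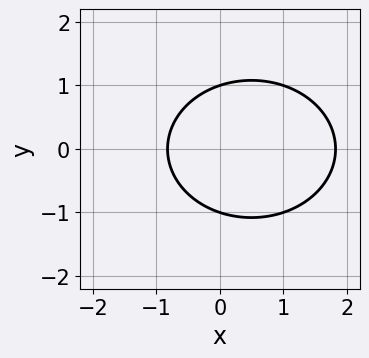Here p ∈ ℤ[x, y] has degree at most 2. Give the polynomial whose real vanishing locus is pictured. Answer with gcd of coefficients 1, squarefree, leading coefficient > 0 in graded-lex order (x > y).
2*x^2 + 3*y^2 - 2*x - 3

First, deg p = 2. A generic line meets the curve in up to 2 points.
Next, symmetries: mirror symmetry y ↦ −y ⇒ only even powers of y.
Then, reading off the gridlines: the y-axis gridline crossings are at y ∈ {-1, 1}.
Finally, these observations pin down the coefficients.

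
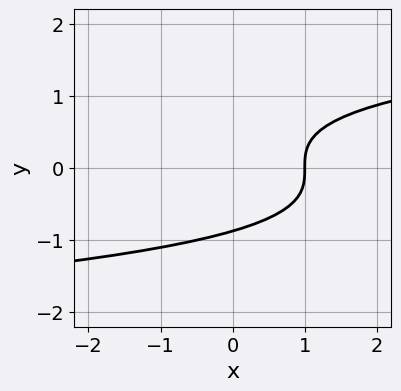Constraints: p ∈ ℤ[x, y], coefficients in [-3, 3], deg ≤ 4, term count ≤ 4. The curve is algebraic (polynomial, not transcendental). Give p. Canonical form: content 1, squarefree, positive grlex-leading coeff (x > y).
First, the degree is 3 — no degree-2 curve has this shape.
Next, from the visible intercepts: one x-axis crossing is at x = 1.
Finally, fitting integer coefficients to these (and the overall shape) gives p.

3*y^3 - 2*x + 2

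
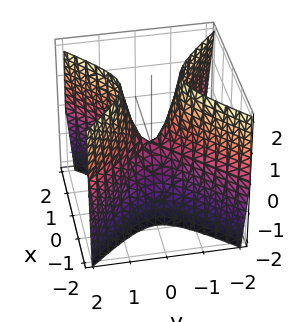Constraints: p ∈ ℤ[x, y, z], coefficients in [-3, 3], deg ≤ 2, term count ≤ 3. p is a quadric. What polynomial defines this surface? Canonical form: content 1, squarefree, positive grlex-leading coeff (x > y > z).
First, deg p = 2. A hyperbolic paraboloid; a quadric.
Then, symmetries: it's symmetric under y → −y, forcing even powers of y; mirror symmetry x ↦ −x ⇒ only even powers of x.
Next, observable constraints: one x-axis crossing is at x = 0; one z-axis crossing is at z = 0; it meets the y-axis at y = 0 (among the integer gridlines).
Finally, solving for integer coefficients yields p as stated.

3*x^2 - 3*y^2 + z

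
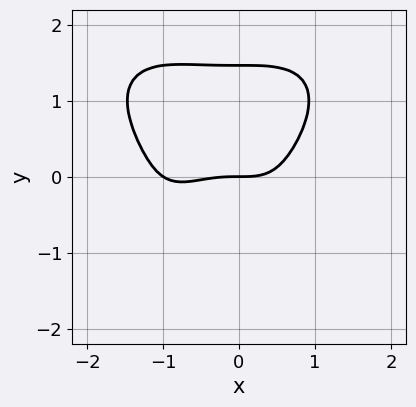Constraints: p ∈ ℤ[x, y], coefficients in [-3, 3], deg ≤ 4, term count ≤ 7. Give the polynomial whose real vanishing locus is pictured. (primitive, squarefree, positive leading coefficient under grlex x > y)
2*x^4 + 3*y^4 + 2*x^3 - 3*y^3 - 3*y

The degree is 4 — no degree-3 curve has this shape.
Reading off the gridlines: the x-axis gridline crossings are at x ∈ {-1, 0}; one y-axis crossing is at y = 0.
Solving for integer coefficients yields p as stated.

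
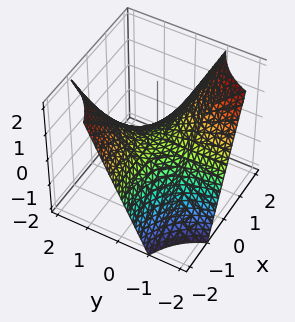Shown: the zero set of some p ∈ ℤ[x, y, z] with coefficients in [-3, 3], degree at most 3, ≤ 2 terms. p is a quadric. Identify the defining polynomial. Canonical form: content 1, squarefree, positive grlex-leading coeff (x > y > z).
First, degree: a hyperbolic paraboloid; a quadric, so deg p = 2.
Next, observable constraints: the visible x-axis segment lies entirely on the surface; the visible y-axis segment lies entirely on the surface; it meets the z-axis at z = 0 (among the integer gridlines).
Finally, the integer polynomial consistent with all of this is the stated p.

x*y + z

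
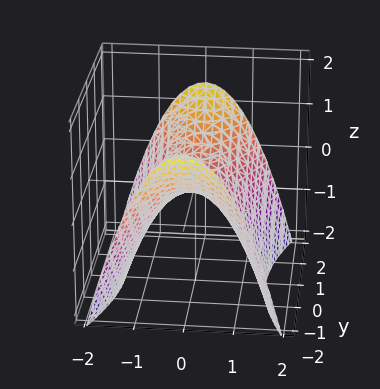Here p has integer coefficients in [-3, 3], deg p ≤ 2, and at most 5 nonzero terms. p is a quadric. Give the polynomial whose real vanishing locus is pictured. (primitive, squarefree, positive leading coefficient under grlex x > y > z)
3*x^2 - y^2 + 3*z

First, deg p = 2. A saddle surface; a quadric.
Next, symmetries: it's symmetric under x → −x, forcing even powers of x; the y ↦ −y reflection is a symmetry, so y appears only in even powers.
Then, reading off the gridlines: one y-axis crossing is at y = 0; it crosses the x-axis at the gridline x = 0; one z-axis crossing is at z = 0.
Finally, assembling these constraints gives the stated polynomial.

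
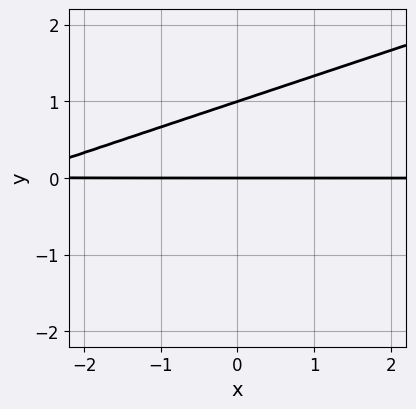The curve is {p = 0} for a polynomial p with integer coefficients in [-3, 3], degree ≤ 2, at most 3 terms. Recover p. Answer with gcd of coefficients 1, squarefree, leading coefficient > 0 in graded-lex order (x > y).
1. Degree: a generic line meets the curve in up to 2 points, so deg p = 2.
2. Observable constraints: among the integer gridlines, it crosses the y-axis at y ∈ {0, 1}; the visible x-axis segment lies entirely on the curve.
3. Putting this together gives p.

x*y - 3*y^2 + 3*y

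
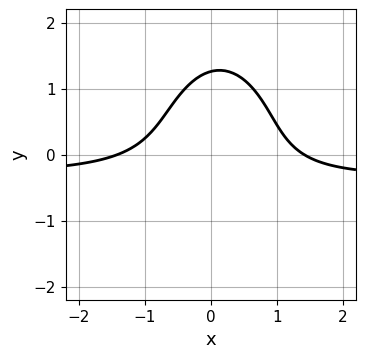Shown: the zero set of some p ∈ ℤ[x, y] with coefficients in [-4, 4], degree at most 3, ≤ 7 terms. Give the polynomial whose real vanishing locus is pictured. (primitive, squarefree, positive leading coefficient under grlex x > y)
3*x^2*y + y^3 + x^2 - x*y - 2

1. The degree is 3 — no degree-2 curve has this shape.
2. The integer polynomial consistent with all of this is the stated p.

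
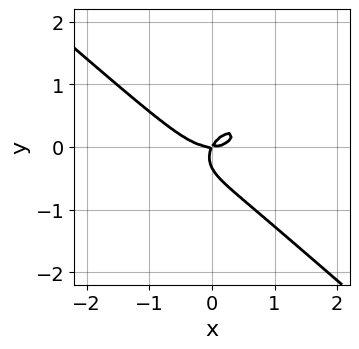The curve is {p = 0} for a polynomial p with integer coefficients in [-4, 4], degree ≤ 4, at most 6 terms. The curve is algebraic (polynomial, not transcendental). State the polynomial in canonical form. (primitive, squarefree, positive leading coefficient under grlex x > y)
2*x^3 + 3*y^3 - 2*x*y + y^2

Degree: no degree-2 curve has this shape, so deg p = 3.
Observable constraints: it crosses the y-axis at the gridline y = 0; one x-axis crossing is at x = 0.
Fitting integer coefficients to these (and the overall shape) gives p.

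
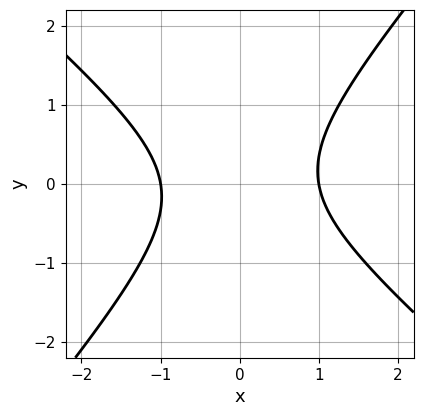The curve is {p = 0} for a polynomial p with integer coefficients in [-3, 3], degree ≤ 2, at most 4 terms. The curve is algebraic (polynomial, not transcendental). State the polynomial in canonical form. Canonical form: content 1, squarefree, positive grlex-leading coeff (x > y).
3*x^2 + x*y - 3*y^2 - 3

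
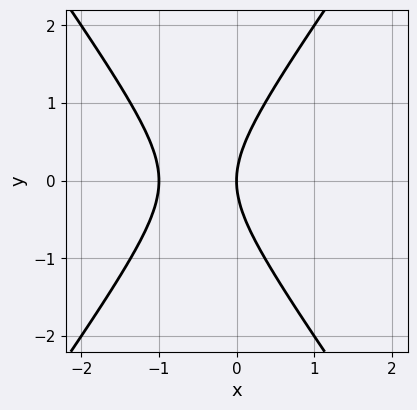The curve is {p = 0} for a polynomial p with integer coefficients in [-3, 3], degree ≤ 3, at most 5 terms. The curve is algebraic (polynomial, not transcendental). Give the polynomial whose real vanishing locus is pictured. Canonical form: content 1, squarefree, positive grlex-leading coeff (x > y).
2*x^2 - y^2 + 2*x

First, the degree is 2 — no degree-1 curve has this shape.
Next, symmetries: mirror symmetry y ↦ −y ⇒ only even powers of y.
Then, reading off the gridlines: the x-axis gridline crossings are at x ∈ {-1, 0}; it crosses the y-axis at the gridline y = 0.
Finally, matching integer coefficients to the picture gives p.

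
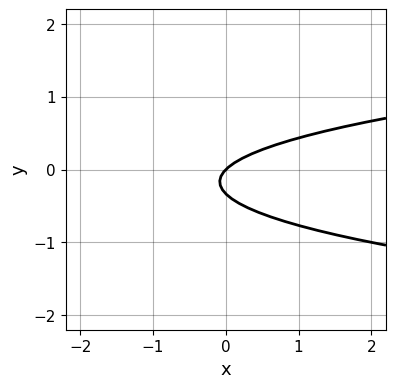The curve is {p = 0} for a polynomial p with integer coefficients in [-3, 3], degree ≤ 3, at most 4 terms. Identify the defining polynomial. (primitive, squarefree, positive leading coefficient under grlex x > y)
3*y^2 - x + y

deg p = 2. The shape is more complex than any degree-1 curve.
Observable constraints: it crosses the x-axis at the gridline x = 0; one y-axis crossing is at y = 0.
Putting this together gives p.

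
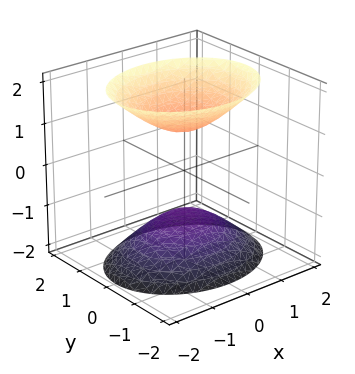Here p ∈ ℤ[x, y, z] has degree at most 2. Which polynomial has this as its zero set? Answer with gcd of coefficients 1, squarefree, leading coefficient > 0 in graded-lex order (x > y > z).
(a) I count 2 distinct pieces. They look like related sheets of one shape, so recover p as a whole.
(b) The degree is 2 — two sheets facing apart; a quadric.
(c) Symmetries: the y ↦ −y reflection is a symmetry, so y appears only in even powers; mirror symmetry z ↦ −z ⇒ only even powers of z; it's symmetric under x → −x, forcing even powers of x.
(d) Reading off the gridlines: no y-intercept at any integer in the box; no x-intercept at any integer in the box; among the integer gridlines, it crosses the z-axis at z ∈ {-1, 1}.
(e) Together with the visible shape, these determine p as stated.

2*x^2 + 3*y^2 - 2*z^2 + 2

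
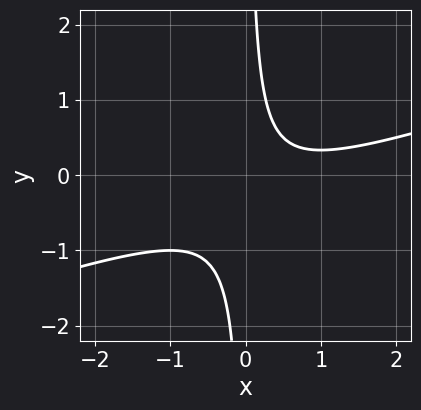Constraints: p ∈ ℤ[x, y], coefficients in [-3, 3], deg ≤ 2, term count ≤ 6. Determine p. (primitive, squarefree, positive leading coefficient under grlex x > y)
x^2 - 3*x*y - x + 1

The degree is 2 — the shape is more complex than any degree-1 curve.
Observable constraints: no y-intercept at any integer in the box; it misses every integer gridline on the x-axis.
The integer polynomial consistent with all of this is the stated p.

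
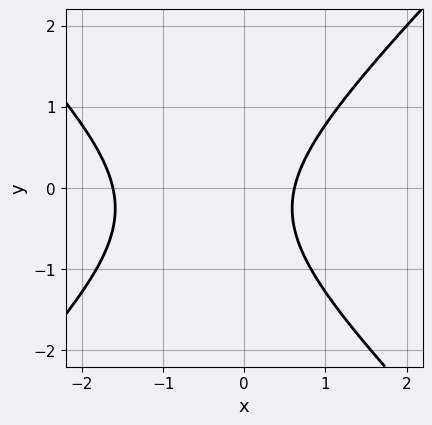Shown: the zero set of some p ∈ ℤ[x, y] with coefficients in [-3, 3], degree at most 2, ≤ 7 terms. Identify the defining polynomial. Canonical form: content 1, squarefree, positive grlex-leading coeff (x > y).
First, degree: a generic line meets the curve in up to 2 points, so deg p = 2.
Next, against the integer gridlines: the curve avoids every integer y-axis point in the box.
Finally, matching integer coefficients to the picture gives p.

2*x^2 - 2*y^2 + 2*x - y - 2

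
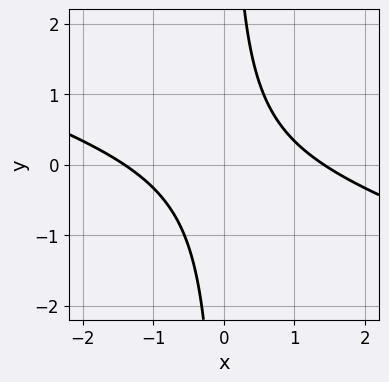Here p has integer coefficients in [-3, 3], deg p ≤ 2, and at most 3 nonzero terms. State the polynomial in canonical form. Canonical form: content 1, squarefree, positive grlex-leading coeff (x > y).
Degree: no degree-1 curve has this shape, so deg p = 2.
Checking where it meets the axes: the curve avoids every integer y-axis point in the box.
Solving for integer coefficients yields p as stated.

x^2 + 3*x*y - 2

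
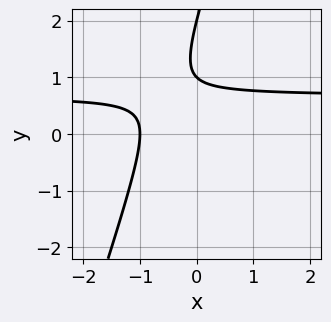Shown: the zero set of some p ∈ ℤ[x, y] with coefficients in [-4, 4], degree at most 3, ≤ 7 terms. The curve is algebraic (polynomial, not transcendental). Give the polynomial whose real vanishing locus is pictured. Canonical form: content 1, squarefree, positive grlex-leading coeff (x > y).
The degree is 2 — a generic line meets the curve in up to 2 points.
Reading off the gridlines: the y-axis gridline crossings are at y ∈ {1, 2}; it crosses the x-axis at the gridline x = -1.
These observations pin down the coefficients.

3*x*y - y^2 - 2*x + 3*y - 2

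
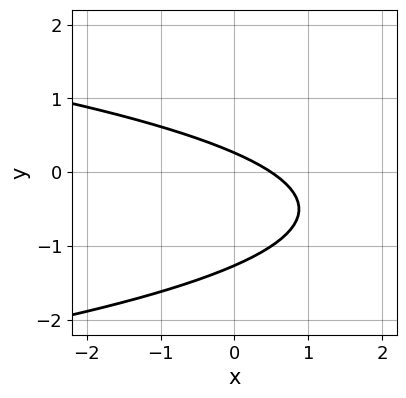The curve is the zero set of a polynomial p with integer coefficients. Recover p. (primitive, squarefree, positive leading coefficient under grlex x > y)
3*y^2 + 2*x + 3*y - 1

The degree is 2 — a generic line meets the curve in up to 2 points.
Putting this together gives p.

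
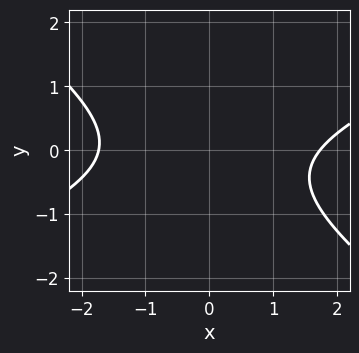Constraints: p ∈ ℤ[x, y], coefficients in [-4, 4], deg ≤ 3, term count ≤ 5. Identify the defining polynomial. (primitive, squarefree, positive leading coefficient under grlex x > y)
(a) The degree is 2 — the shape is more complex than any degree-1 curve.
(b) Against the integer gridlines: it misses every integer gridline on the y-axis.
(c) Together with the visible shape, these determine p as stated.

x^2 - x*y - 3*y^2 - y - 3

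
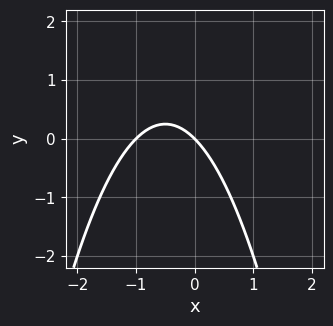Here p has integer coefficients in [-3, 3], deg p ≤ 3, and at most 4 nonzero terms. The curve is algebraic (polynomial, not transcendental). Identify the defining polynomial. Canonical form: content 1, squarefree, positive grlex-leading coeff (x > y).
(a) Degree: no degree-1 curve has this shape, so deg p = 2.
(b) From the axis intercepts and sections: the x-axis gridline crossings are at x ∈ {-1, 0}; one y-axis crossing is at y = 0.
(c) Fitting integer coefficients to these (and the overall shape) gives p.

x^2 + x + y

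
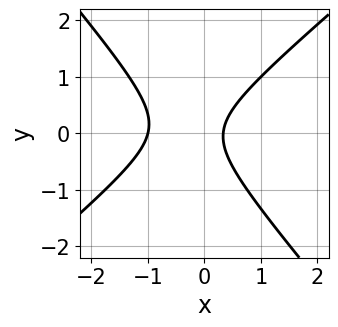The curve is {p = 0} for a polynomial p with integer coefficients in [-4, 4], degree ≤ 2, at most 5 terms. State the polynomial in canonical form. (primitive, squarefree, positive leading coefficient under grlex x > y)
3*x^2 - x*y - 3*y^2 + 2*x - 1

First, deg p = 2. The shape is more complex than any degree-1 curve.
Then, from the axis intercepts and sections: it meets the x-axis at x = -1 (among the integer gridlines); no y-intercept at any integer in the box.
Finally, together with the visible shape, these determine p as stated.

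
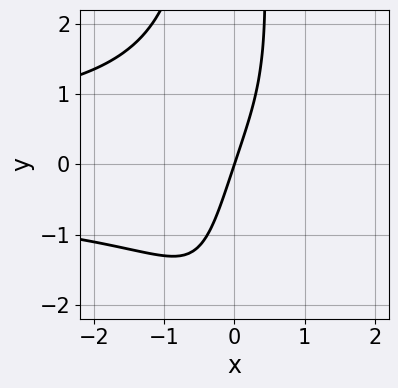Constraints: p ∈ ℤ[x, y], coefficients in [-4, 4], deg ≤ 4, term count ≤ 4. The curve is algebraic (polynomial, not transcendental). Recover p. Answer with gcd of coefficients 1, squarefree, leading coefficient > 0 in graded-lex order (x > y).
x^2*y^2 + 3*x - y

The degree is 4 — no degree-3 curve has this shape.
From the visible intercepts: it crosses the y-axis at the gridline y = 0; one x-axis crossing is at x = 0.
Putting this together gives p.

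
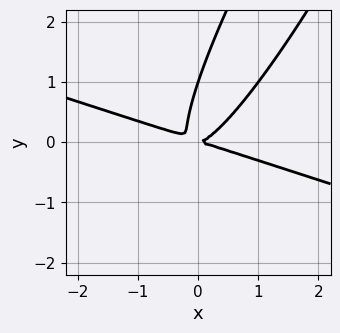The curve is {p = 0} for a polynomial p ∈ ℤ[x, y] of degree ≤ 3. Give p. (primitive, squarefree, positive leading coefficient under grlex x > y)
1. deg p = 3. A generic line meets the curve in up to 3 points.
2. Observable constraints: it meets the x-axis at x = 0 (among the integer gridlines); among the integer gridlines, it crosses the y-axis at y ∈ {0, 1}.
3. Putting this together gives p.

x^3 + 2*x^2*y - 3*x*y^2 + y^3 - y^2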